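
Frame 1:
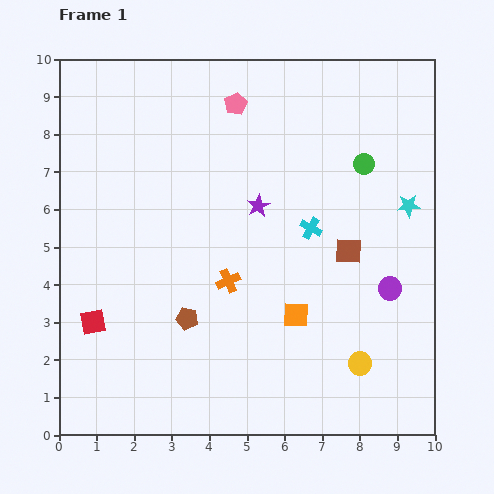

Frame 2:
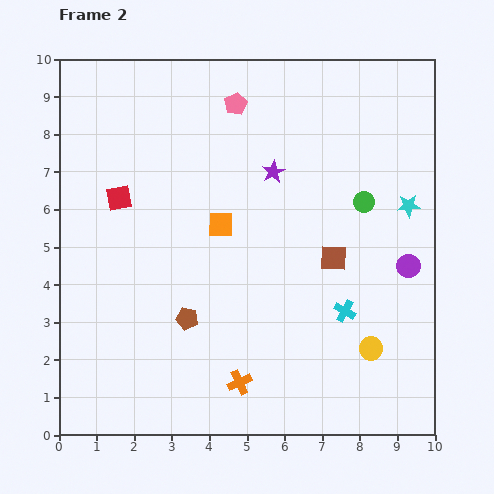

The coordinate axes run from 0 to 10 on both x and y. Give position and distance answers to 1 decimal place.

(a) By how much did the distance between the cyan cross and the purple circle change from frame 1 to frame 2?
-0.5

Distance in frame 1: 2.6. Distance in frame 2: 2.1.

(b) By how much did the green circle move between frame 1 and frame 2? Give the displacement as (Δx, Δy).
(0.0, -1.0)

The green circle was at (8.1, 7.2) in frame 1 and (8.1, 6.2) in frame 2.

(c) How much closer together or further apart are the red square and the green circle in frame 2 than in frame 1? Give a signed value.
-1.8

Distance in frame 1: 8.3. Distance in frame 2: 6.5.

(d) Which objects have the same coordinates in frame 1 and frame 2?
the brown pentagon, the cyan star, the pink pentagon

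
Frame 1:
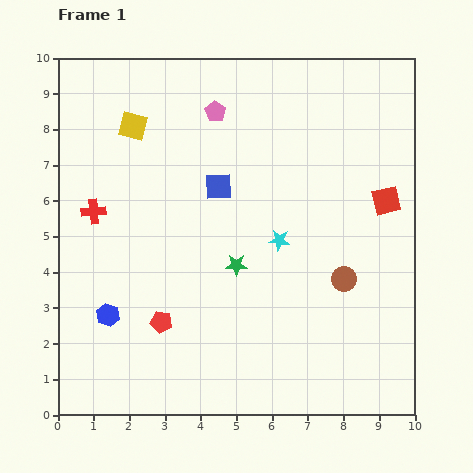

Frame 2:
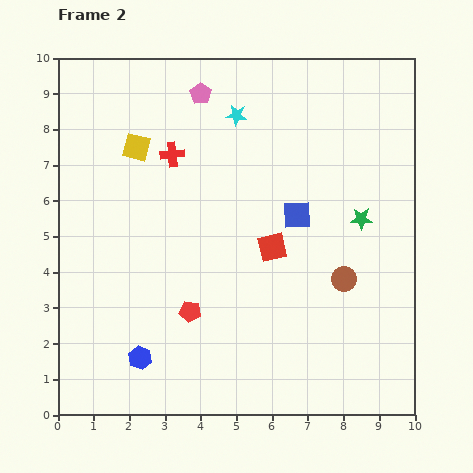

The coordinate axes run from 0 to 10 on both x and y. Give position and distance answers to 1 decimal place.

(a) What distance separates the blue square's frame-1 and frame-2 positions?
2.3

The blue square moved from (4.5, 6.4) to (6.7, 5.6), a distance of √(2.2² + 0.8²) ≈ 2.3.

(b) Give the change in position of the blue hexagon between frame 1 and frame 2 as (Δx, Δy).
(0.9, -1.2)

The blue hexagon was at (1.4, 2.8) in frame 1 and (2.3, 1.6) in frame 2.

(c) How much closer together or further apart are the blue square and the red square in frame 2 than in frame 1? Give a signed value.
-3.6

Distance in frame 1: 4.7. Distance in frame 2: 1.1.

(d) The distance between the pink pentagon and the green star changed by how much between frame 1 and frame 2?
+1.4

Distance in frame 1: 4.3. Distance in frame 2: 5.7.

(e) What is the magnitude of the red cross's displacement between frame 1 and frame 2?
2.7

The red cross moved from (1.0, 5.7) to (3.2, 7.3), a distance of √(2.2² + 1.6²) ≈ 2.7.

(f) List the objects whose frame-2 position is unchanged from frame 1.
the brown circle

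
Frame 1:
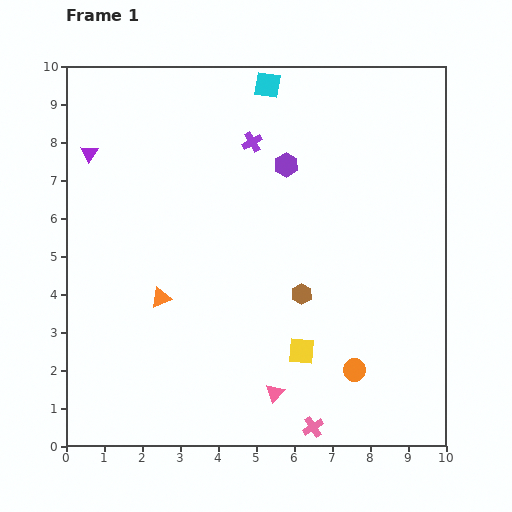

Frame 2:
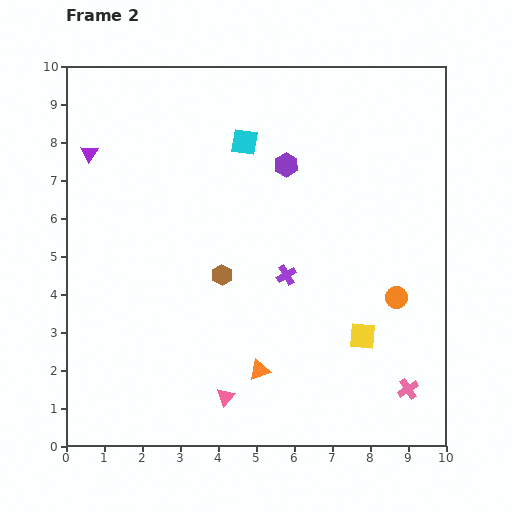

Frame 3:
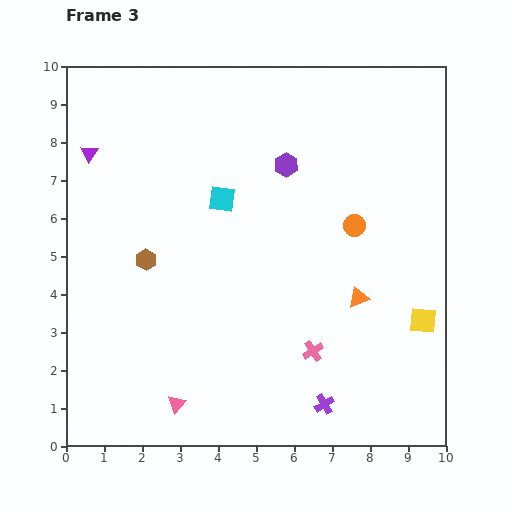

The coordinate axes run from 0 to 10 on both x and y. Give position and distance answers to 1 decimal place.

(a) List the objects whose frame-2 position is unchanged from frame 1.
the purple triangle, the purple hexagon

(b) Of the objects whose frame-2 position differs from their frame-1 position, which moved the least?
the pink triangle

(moved 1.3)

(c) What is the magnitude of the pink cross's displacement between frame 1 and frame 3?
2.0

The pink cross moved from (6.5, 0.5) to (6.5, 2.5), a distance of √(0.0² + 2.0²) ≈ 2.0.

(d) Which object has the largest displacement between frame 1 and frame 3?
the purple cross

(moved 7.2; next 5.2)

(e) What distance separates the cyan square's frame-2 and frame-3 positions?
1.6

The cyan square moved from (4.7, 8.0) to (4.1, 6.5), a distance of √(0.6² + 1.5²) ≈ 1.6.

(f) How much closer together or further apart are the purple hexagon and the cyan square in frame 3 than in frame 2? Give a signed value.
+0.6

Distance in frame 2: 1.3. Distance in frame 3: 1.9.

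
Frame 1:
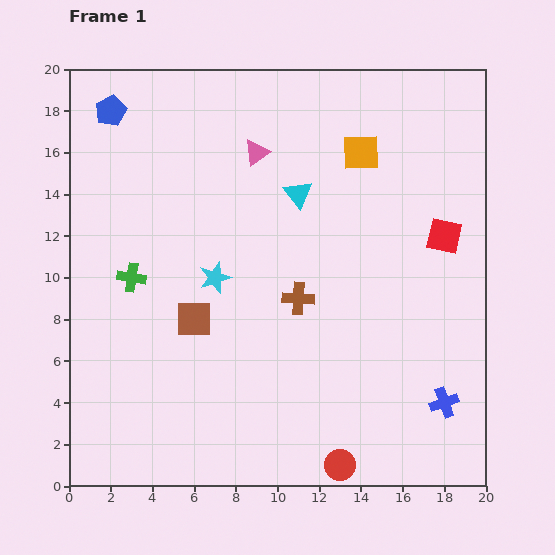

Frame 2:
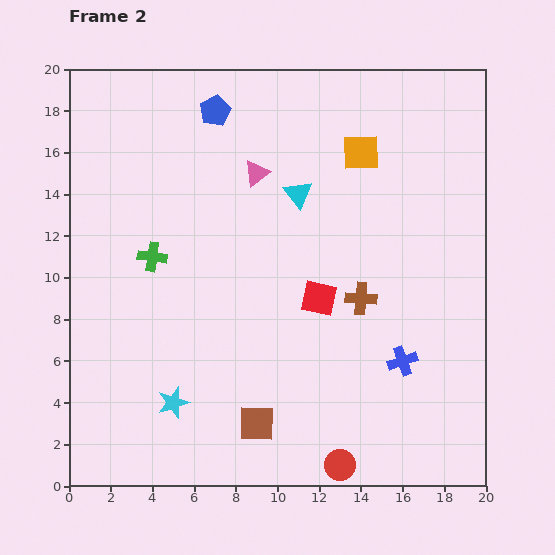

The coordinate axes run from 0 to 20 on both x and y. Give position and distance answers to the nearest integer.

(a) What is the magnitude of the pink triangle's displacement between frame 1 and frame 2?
1

The pink triangle moved from (9, 16) to (9, 15), a distance of √(0² + 1²) ≈ 1.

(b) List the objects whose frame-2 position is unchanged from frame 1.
the orange square, the red circle, the cyan triangle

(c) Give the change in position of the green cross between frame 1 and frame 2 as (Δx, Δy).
(1, 1)

The green cross was at (3, 10) in frame 1 and (4, 11) in frame 2.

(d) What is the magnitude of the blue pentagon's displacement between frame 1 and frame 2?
5

The blue pentagon moved from (2, 18) to (7, 18), a distance of √(5² + 0²) ≈ 5.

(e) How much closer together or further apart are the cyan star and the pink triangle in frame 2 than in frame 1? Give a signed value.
+6

Distance in frame 1: 6. Distance in frame 2: 12.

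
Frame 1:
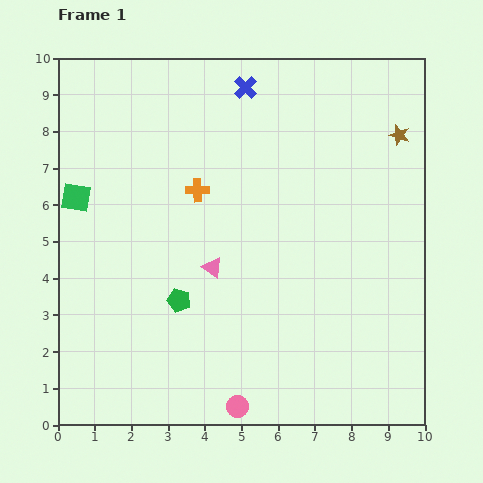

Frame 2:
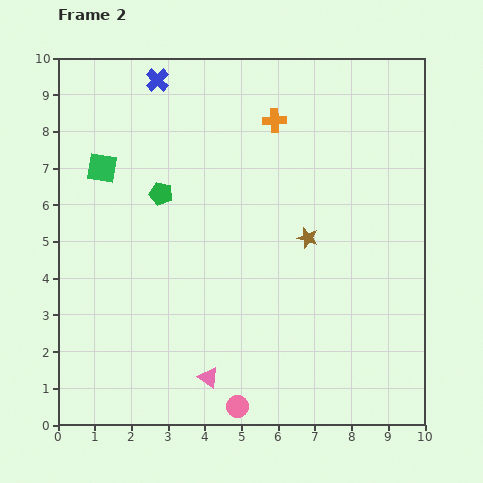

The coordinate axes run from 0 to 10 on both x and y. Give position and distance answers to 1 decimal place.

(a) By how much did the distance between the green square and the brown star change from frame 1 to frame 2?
-3.1

Distance in frame 1: 9.0. Distance in frame 2: 5.9.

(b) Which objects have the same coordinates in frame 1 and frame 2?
the pink circle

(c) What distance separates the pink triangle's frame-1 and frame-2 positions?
3.0

The pink triangle moved from (4.2, 4.3) to (4.1, 1.3), a distance of √(0.1² + 3.0²) ≈ 3.0.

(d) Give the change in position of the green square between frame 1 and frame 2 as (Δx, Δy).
(0.7, 0.8)

The green square was at (0.5, 6.2) in frame 1 and (1.2, 7.0) in frame 2.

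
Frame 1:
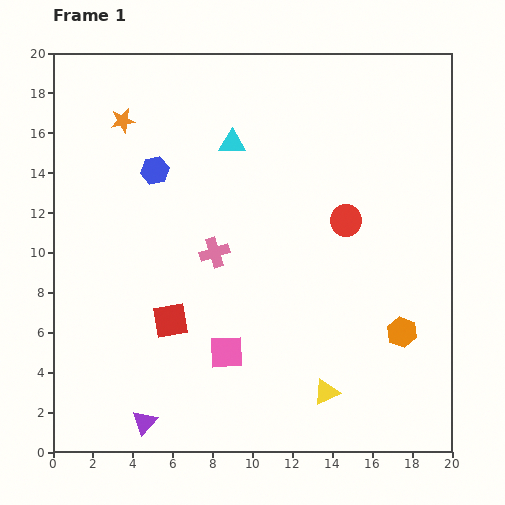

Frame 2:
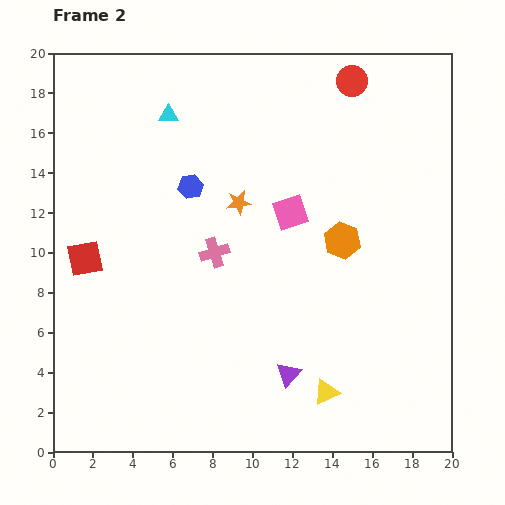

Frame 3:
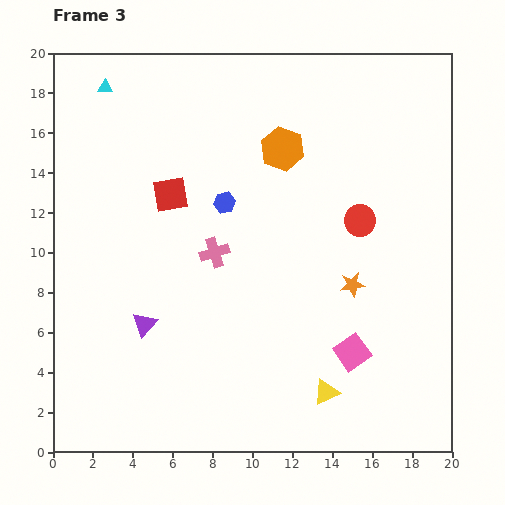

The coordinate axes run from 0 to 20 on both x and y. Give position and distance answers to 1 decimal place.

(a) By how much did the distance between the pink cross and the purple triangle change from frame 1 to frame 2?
-2.1

Distance in frame 1: 9.2. Distance in frame 2: 7.1.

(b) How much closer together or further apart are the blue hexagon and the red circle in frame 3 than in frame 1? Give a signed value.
-3.0

Distance in frame 1: 9.9. Distance in frame 3: 6.9.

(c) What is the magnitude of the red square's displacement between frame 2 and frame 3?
5.4

The red square moved from (1.6, 9.7) to (5.9, 12.9), a distance of √(4.3² + 3.2²) ≈ 5.4.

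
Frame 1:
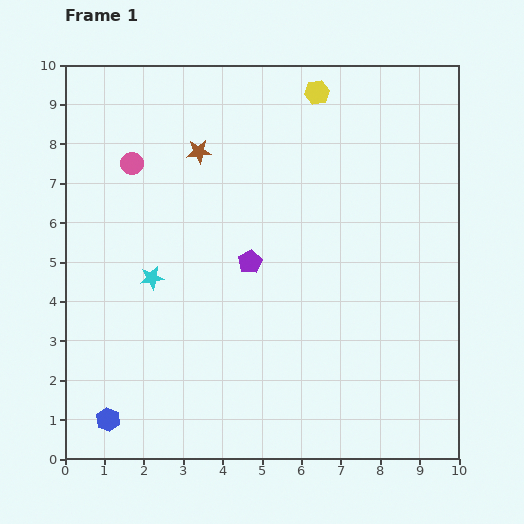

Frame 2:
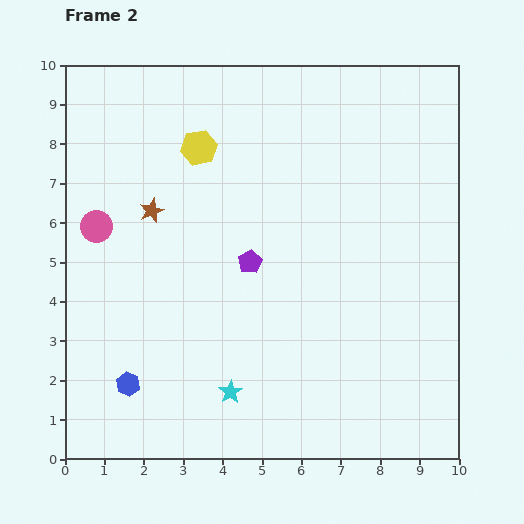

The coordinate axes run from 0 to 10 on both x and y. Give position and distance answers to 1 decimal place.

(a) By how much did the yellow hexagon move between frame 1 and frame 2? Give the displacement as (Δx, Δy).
(-3.0, -1.4)

The yellow hexagon was at (6.4, 9.3) in frame 1 and (3.4, 7.9) in frame 2.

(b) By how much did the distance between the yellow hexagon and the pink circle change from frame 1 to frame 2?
-1.7

Distance in frame 1: 5.0. Distance in frame 2: 3.3.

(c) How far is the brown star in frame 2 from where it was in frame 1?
1.9

The brown star moved from (3.4, 7.8) to (2.2, 6.3), a distance of √(1.2² + 1.5²) ≈ 1.9.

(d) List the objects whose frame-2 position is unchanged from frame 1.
the purple pentagon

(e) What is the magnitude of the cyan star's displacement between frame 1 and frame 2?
3.5

The cyan star moved from (2.2, 4.6) to (4.2, 1.7), a distance of √(2.0² + 2.9²) ≈ 3.5.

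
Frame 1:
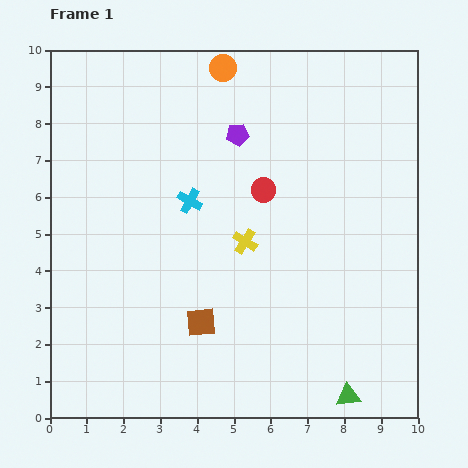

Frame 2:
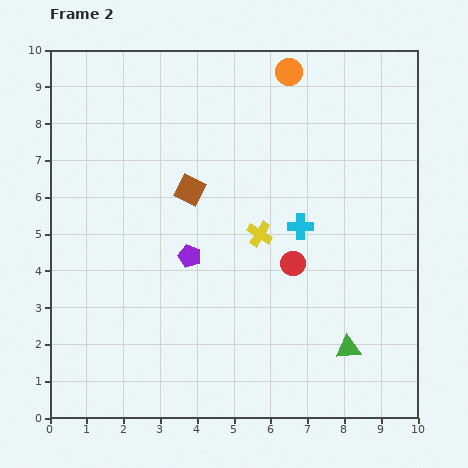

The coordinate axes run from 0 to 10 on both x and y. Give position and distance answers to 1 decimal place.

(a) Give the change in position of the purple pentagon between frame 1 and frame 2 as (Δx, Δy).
(-1.3, -3.3)

The purple pentagon was at (5.1, 7.7) in frame 1 and (3.8, 4.4) in frame 2.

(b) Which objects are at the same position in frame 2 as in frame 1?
none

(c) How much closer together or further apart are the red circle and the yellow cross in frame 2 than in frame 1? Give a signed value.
-0.3

Distance in frame 1: 1.5. Distance in frame 2: 1.2.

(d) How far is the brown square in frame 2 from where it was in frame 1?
3.6

The brown square moved from (4.1, 2.6) to (3.8, 6.2), a distance of √(0.3² + 3.6²) ≈ 3.6.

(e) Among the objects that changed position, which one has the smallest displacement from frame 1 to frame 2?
the yellow cross

(moved 0.4)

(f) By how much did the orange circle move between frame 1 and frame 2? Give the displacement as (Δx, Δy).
(1.8, -0.1)

The orange circle was at (4.7, 9.5) in frame 1 and (6.5, 9.4) in frame 2.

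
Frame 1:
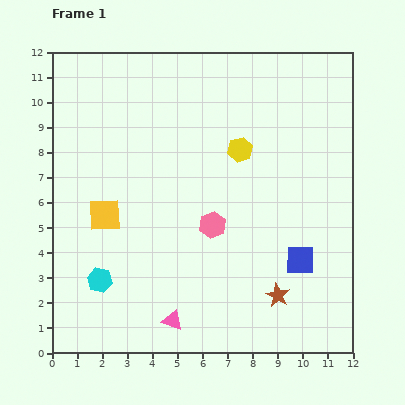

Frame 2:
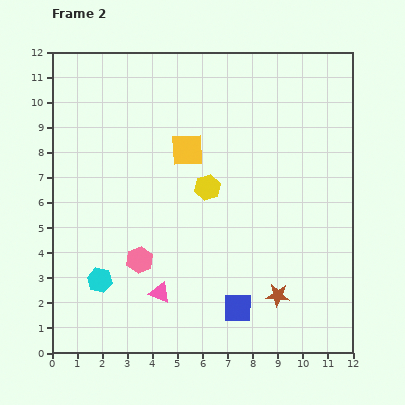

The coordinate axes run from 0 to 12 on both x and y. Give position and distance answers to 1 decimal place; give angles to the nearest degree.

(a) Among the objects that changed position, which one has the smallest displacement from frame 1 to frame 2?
the pink triangle

(moved 1.2)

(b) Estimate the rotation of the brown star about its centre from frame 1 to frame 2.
24° counter-clockwise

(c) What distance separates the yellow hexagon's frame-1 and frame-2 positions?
2.0

The yellow hexagon moved from (7.5, 8.1) to (6.2, 6.6), a distance of √(1.3² + 1.5²) ≈ 2.0.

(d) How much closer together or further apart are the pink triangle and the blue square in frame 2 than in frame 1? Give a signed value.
-2.4

Distance in frame 1: 5.6. Distance in frame 2: 3.2.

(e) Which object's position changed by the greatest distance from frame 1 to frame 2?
the yellow square

(moved 4.2; next 3.2)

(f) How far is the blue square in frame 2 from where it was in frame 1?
3.1

The blue square moved from (9.9, 3.7) to (7.4, 1.8), a distance of √(2.5² + 1.9²) ≈ 3.1.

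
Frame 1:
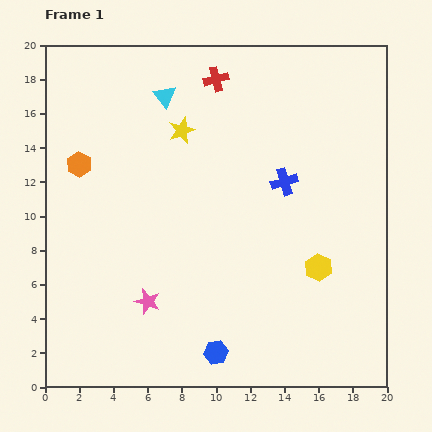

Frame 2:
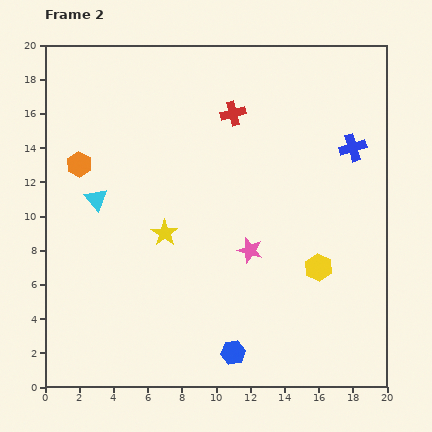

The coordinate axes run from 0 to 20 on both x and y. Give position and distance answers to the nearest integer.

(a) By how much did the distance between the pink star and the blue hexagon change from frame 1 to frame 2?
+1

Distance in frame 1: 5. Distance in frame 2: 6.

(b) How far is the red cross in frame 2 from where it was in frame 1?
2

The red cross moved from (10, 18) to (11, 16), a distance of √(1² + 2²) ≈ 2.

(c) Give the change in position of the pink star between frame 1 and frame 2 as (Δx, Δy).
(6, 3)

The pink star was at (6, 5) in frame 1 and (12, 8) in frame 2.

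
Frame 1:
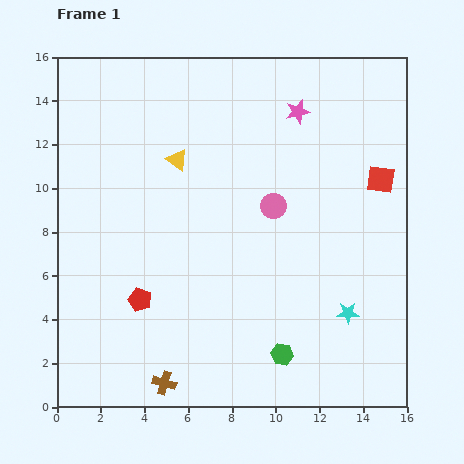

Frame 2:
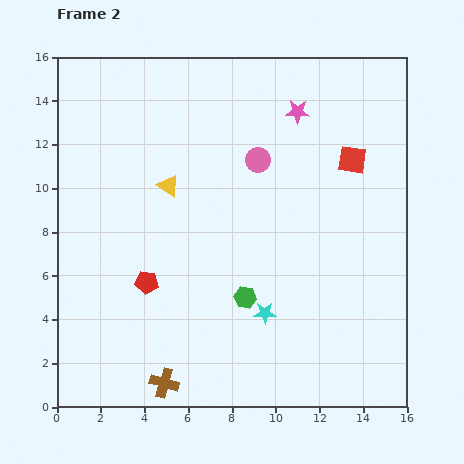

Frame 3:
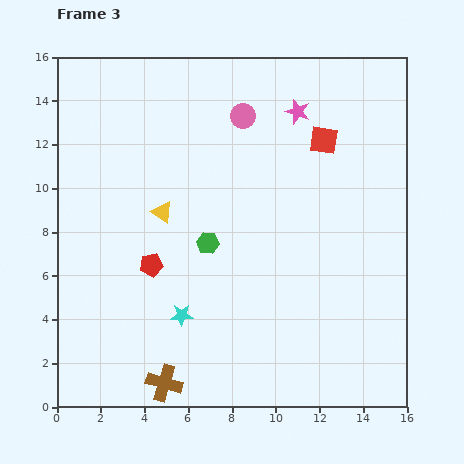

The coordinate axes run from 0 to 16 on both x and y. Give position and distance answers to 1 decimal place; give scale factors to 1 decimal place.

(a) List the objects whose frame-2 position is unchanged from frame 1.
the brown cross, the pink star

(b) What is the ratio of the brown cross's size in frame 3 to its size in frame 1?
1.5×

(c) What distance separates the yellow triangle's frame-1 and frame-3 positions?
2.5

The yellow triangle moved from (5.5, 11.3) to (4.8, 8.9), a distance of √(0.7² + 2.4²) ≈ 2.5.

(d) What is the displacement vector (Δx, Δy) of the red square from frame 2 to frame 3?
(-1.3, 0.9)

The red square was at (13.5, 11.3) in frame 2 and (12.2, 12.2) in frame 3.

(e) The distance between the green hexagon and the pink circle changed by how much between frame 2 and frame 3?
-0.3

Distance in frame 2: 6.3. Distance in frame 3: 6.0.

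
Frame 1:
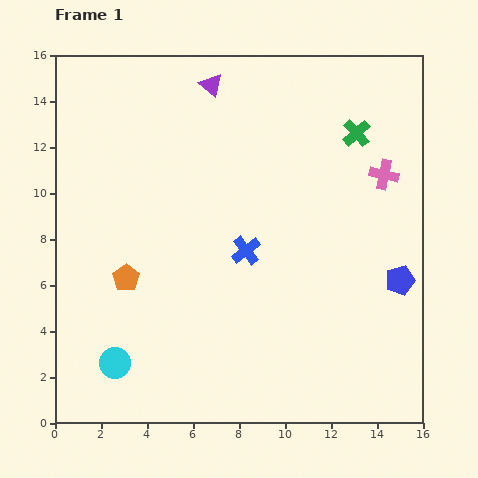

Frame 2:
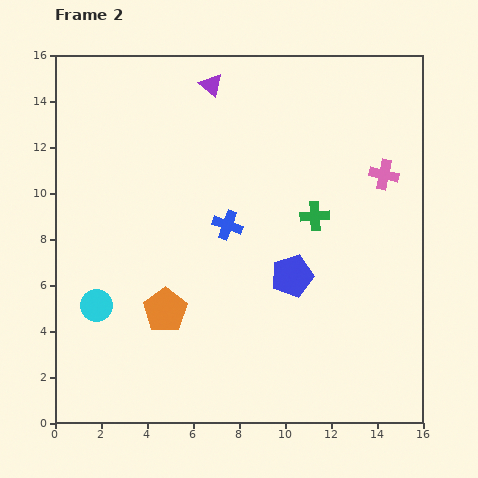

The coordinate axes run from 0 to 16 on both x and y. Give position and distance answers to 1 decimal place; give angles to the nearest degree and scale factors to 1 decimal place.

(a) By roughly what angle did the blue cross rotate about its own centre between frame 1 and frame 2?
33° counter-clockwise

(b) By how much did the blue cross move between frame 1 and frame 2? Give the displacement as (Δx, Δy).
(-0.8, 1.1)

The blue cross was at (8.3, 7.5) in frame 1 and (7.5, 8.6) in frame 2.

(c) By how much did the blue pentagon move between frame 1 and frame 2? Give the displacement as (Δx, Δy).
(-4.7, 0.2)

The blue pentagon was at (15.0, 6.2) in frame 1 and (10.3, 6.4) in frame 2.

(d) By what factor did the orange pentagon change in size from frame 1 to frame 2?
1.6×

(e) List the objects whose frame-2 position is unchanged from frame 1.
the purple triangle, the pink cross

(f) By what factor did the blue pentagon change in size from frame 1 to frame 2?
1.4×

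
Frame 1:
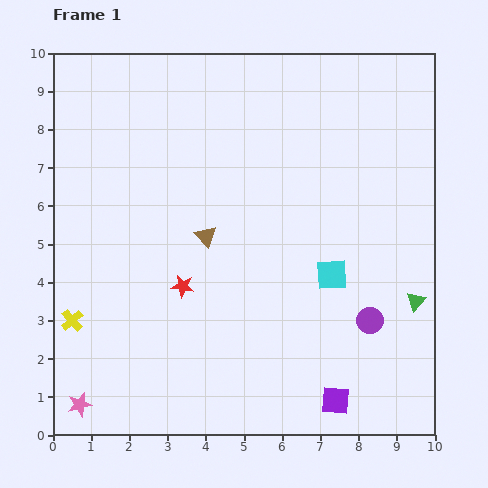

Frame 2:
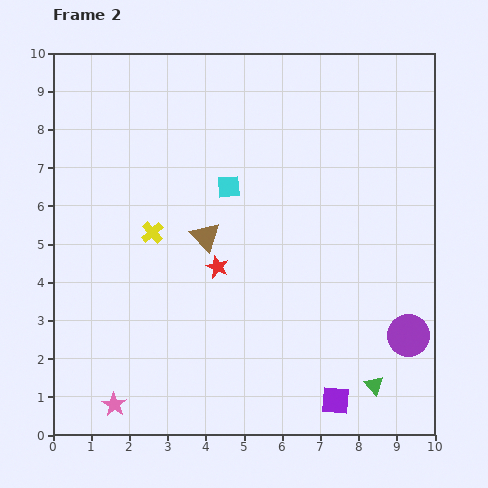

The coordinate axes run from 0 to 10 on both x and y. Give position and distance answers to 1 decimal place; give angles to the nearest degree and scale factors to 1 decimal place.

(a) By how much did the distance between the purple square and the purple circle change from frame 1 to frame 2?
+0.2

Distance in frame 1: 2.3. Distance in frame 2: 2.5.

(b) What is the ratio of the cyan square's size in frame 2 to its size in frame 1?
0.7×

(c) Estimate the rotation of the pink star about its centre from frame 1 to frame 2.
25° counter-clockwise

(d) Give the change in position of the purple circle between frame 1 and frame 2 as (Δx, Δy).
(1.0, -0.4)

The purple circle was at (8.3, 3.0) in frame 1 and (9.3, 2.6) in frame 2.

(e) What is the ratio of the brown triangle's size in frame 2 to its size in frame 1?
1.4×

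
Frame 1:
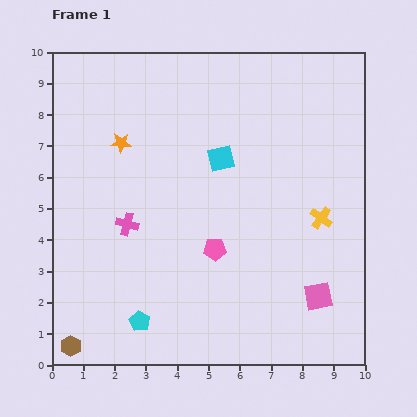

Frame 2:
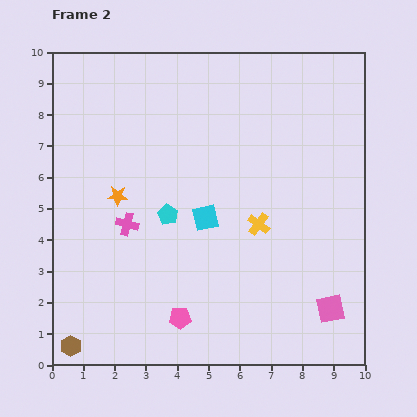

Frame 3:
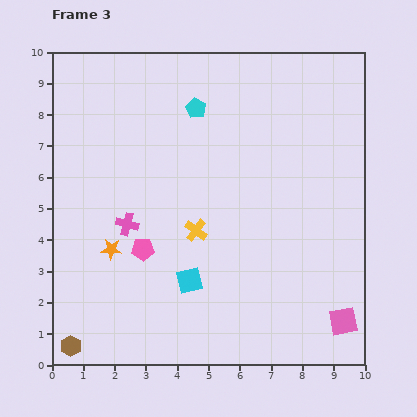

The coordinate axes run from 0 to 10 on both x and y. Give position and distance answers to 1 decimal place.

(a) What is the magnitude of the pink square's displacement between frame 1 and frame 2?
0.6

The pink square moved from (8.5, 2.2) to (8.9, 1.8), a distance of √(0.4² + 0.4²) ≈ 0.6.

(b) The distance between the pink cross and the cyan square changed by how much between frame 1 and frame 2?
-1.2

Distance in frame 1: 3.7. Distance in frame 2: 2.5.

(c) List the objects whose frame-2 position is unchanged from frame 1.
the pink cross, the brown hexagon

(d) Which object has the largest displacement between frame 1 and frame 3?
the cyan pentagon

(moved 7.0; next 4.0)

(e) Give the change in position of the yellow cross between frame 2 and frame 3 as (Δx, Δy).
(-2.0, -0.2)

The yellow cross was at (6.6, 4.5) in frame 2 and (4.6, 4.3) in frame 3.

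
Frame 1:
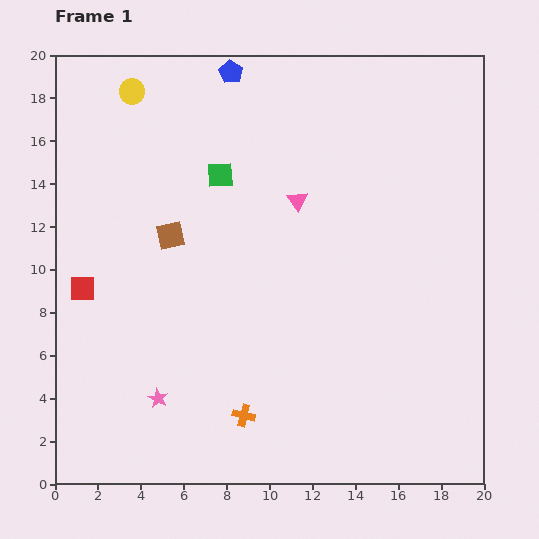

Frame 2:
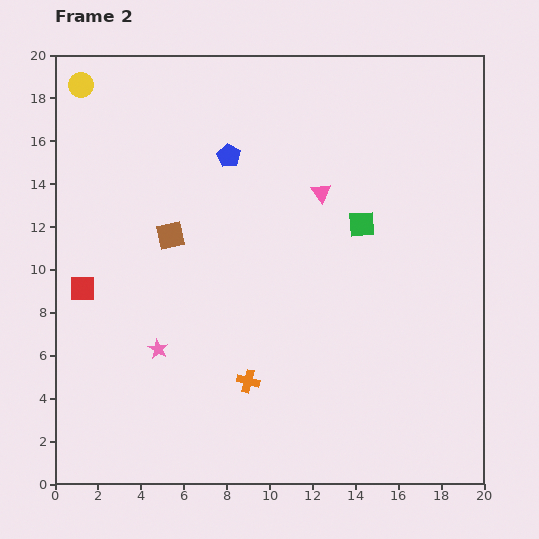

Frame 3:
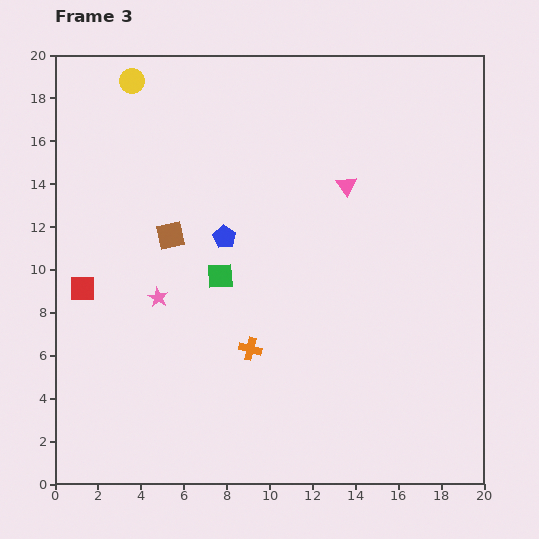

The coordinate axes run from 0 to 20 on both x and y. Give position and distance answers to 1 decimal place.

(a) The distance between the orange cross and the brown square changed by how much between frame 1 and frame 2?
-1.4

Distance in frame 1: 9.1. Distance in frame 2: 7.7.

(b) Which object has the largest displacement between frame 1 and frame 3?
the blue pentagon

(moved 7.7; next 4.7)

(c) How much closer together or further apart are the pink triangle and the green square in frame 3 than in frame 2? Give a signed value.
+4.8

Distance in frame 2: 2.4. Distance in frame 3: 7.2.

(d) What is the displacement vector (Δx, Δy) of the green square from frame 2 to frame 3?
(-6.6, -2.4)

The green square was at (14.3, 12.1) in frame 2 and (7.7, 9.7) in frame 3.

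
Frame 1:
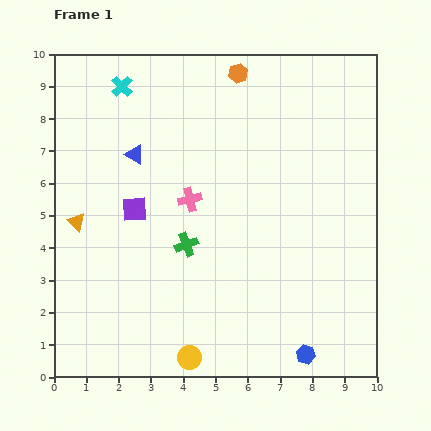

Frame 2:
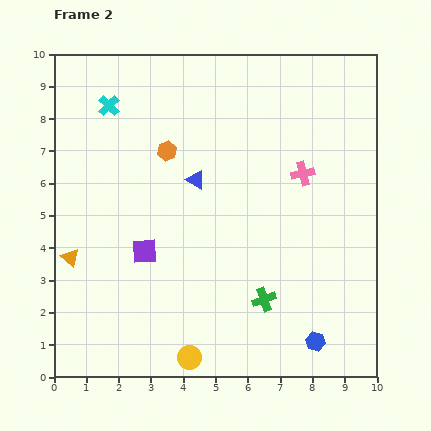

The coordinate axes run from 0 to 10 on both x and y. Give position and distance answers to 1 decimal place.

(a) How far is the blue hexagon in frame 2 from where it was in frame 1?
0.5

The blue hexagon moved from (7.8, 0.7) to (8.1, 1.1), a distance of √(0.3² + 0.4²) ≈ 0.5.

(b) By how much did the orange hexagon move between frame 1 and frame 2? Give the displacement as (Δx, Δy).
(-2.2, -2.4)

The orange hexagon was at (5.7, 9.4) in frame 1 and (3.5, 7.0) in frame 2.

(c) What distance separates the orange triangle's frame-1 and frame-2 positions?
1.1

The orange triangle moved from (0.7, 4.8) to (0.5, 3.7), a distance of √(0.2² + 1.1²) ≈ 1.1.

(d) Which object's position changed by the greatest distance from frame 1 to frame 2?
the pink cross

(moved 3.6; next 3.3)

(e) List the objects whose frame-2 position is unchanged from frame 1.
the yellow circle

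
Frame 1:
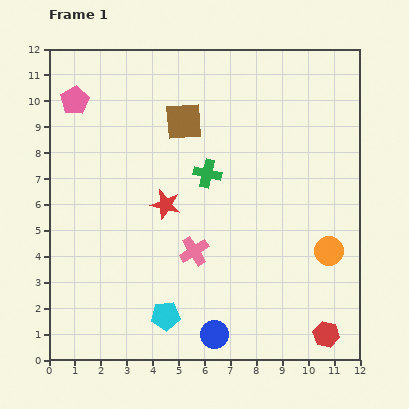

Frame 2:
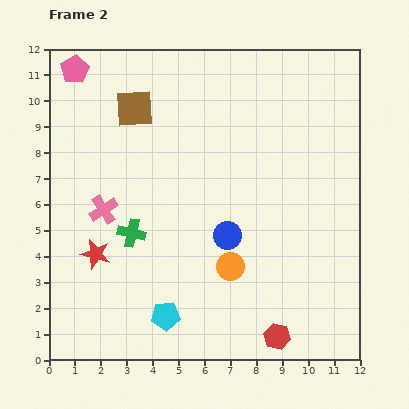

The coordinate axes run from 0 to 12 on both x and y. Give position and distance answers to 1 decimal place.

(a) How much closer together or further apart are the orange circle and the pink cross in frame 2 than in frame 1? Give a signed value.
+0.2

Distance in frame 1: 5.2. Distance in frame 2: 5.4.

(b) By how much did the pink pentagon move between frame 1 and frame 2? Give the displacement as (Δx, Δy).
(0.0, 1.2)

The pink pentagon was at (1.0, 10.0) in frame 1 and (1.0, 11.2) in frame 2.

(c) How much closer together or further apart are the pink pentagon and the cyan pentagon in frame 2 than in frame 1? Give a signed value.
+1.1

Distance in frame 1: 9.0. Distance in frame 2: 10.1.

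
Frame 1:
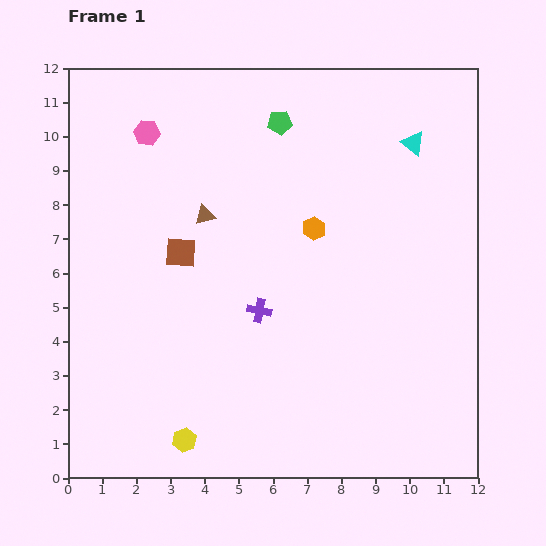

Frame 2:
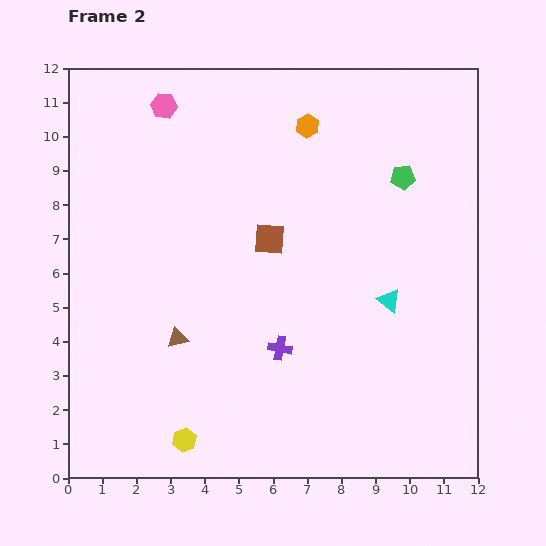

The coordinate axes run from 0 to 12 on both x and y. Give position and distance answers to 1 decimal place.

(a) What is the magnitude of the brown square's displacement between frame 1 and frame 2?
2.6

The brown square moved from (3.3, 6.6) to (5.9, 7.0), a distance of √(2.6² + 0.4²) ≈ 2.6.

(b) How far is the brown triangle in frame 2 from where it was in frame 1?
3.7

The brown triangle moved from (4.0, 7.7) to (3.2, 4.1), a distance of √(0.8² + 3.6²) ≈ 3.7.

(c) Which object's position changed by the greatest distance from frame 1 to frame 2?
the cyan triangle

(moved 4.7; next 3.9)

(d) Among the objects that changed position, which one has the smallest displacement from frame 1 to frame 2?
the pink hexagon

(moved 0.9)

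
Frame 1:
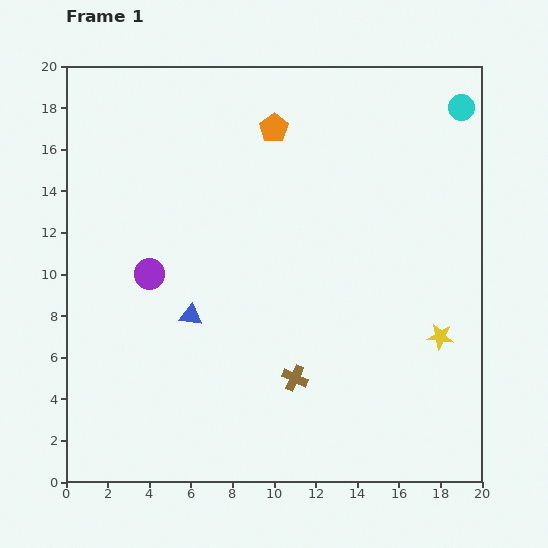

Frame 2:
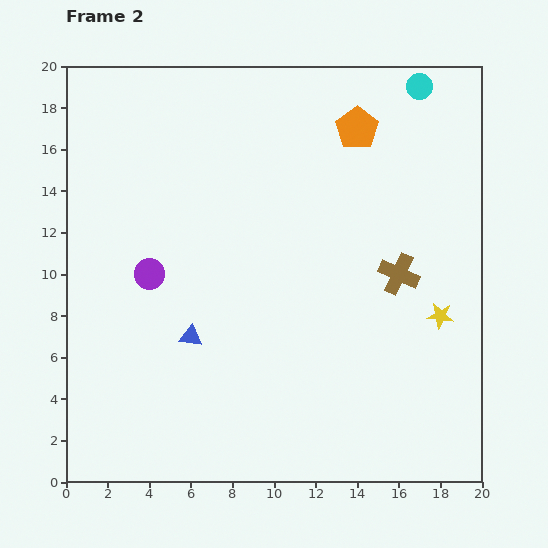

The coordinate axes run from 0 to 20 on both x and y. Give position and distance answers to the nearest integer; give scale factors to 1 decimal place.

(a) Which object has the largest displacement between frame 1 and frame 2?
the brown cross

(moved 7; next 4)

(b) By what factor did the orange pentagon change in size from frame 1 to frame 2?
1.5×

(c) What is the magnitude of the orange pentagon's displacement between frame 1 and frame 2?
4

The orange pentagon moved from (10, 17) to (14, 17), a distance of √(4² + 0²) ≈ 4.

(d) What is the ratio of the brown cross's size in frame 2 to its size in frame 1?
1.6×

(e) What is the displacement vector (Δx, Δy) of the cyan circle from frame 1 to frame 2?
(-2, 1)

The cyan circle was at (19, 18) in frame 1 and (17, 19) in frame 2.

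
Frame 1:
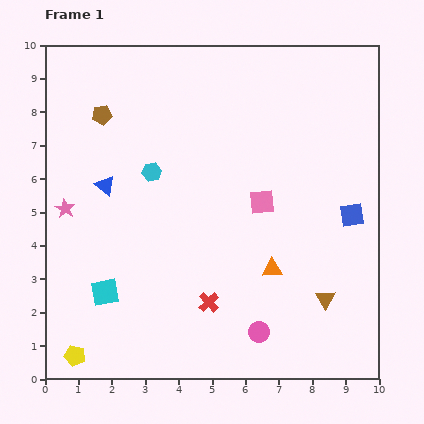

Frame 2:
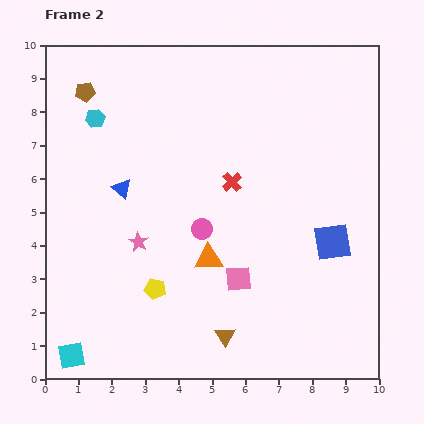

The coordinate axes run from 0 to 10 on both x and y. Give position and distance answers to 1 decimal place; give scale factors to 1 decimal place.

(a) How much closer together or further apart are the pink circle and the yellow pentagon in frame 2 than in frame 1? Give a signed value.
-3.2

Distance in frame 1: 5.5. Distance in frame 2: 2.3.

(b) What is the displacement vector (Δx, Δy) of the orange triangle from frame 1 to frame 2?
(-1.9, 0.3)

The orange triangle was at (6.8, 3.3) in frame 1 and (4.9, 3.6) in frame 2.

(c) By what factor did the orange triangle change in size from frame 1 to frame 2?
1.4×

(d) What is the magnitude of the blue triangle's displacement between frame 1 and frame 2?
0.5

The blue triangle moved from (1.8, 5.8) to (2.3, 5.7), a distance of √(0.5² + 0.1²) ≈ 0.5.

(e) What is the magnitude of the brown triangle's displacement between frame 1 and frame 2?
3.2

The brown triangle moved from (8.4, 2.4) to (5.4, 1.3), a distance of √(3.0² + 1.1²) ≈ 3.2.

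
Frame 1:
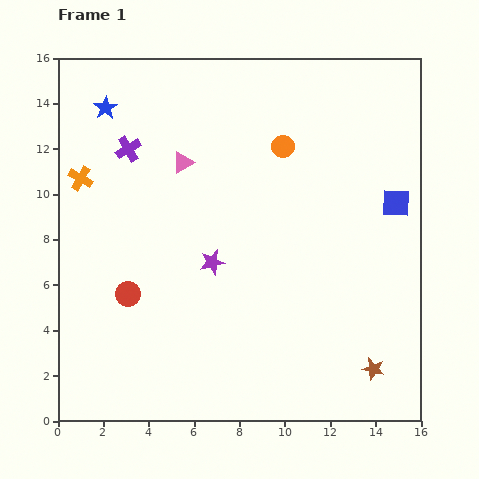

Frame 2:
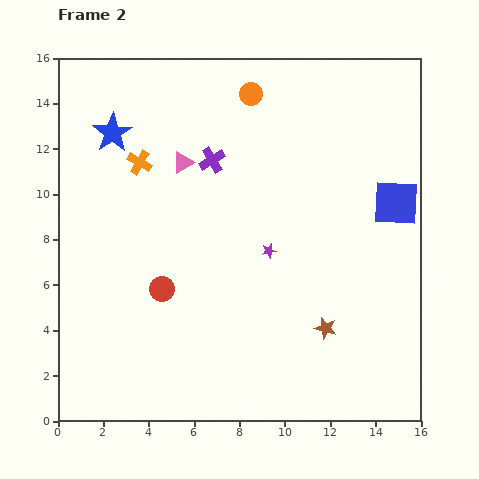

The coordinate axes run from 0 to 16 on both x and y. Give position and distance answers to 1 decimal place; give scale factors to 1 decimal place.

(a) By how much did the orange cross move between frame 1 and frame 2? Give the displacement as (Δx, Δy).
(2.6, 0.7)

The orange cross was at (1.0, 10.7) in frame 1 and (3.6, 11.4) in frame 2.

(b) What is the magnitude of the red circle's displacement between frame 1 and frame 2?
1.5

The red circle moved from (3.1, 5.6) to (4.6, 5.8), a distance of √(1.5² + 0.2²) ≈ 1.5.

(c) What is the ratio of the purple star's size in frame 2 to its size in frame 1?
0.6×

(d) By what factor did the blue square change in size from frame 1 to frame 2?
1.6×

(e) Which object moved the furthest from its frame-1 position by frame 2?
the purple cross

(moved 3.7; next 2.8)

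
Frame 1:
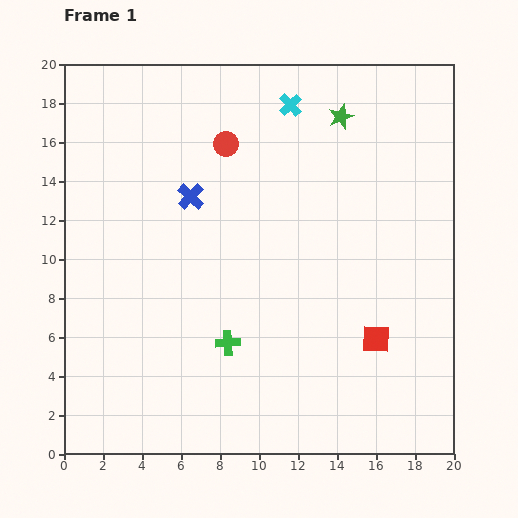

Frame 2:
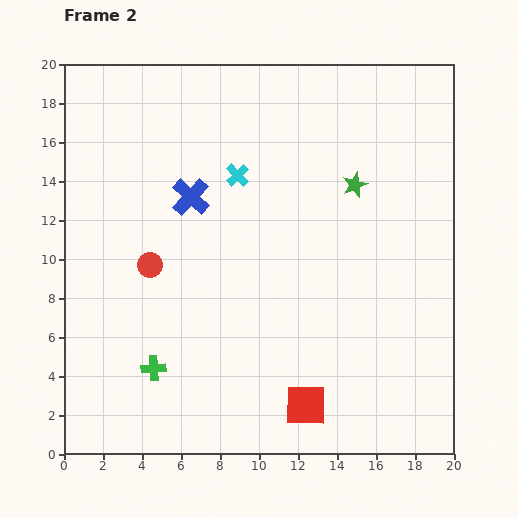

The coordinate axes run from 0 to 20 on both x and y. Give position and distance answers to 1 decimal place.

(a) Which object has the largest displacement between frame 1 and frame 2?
the red circle

(moved 7.3; next 5.0)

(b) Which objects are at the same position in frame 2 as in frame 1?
the blue cross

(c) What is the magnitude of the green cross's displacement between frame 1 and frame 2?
4.0

The green cross moved from (8.4, 5.7) to (4.6, 4.4), a distance of √(3.8² + 1.3²) ≈ 4.0.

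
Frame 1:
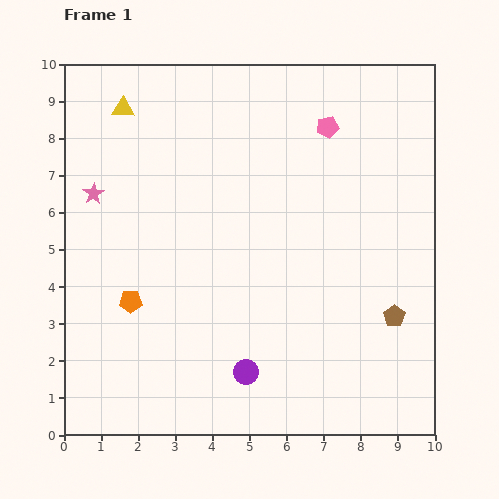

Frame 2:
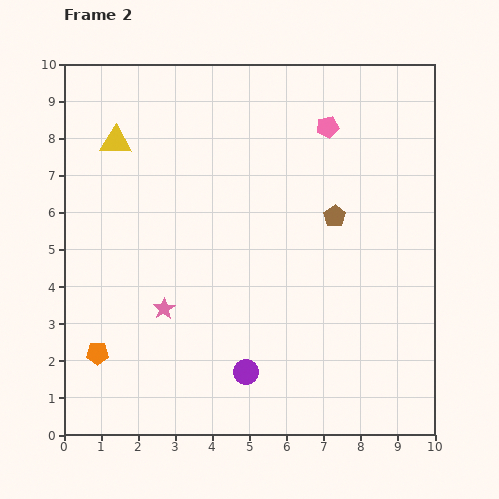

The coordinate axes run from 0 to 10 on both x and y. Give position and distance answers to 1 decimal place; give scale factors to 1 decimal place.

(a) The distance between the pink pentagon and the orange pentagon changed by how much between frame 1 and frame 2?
+1.6

Distance in frame 1: 7.1. Distance in frame 2: 8.7.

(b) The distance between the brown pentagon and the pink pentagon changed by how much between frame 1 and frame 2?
-3.0

Distance in frame 1: 5.4. Distance in frame 2: 2.4.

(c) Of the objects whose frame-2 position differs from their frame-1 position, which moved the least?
the yellow triangle

(moved 0.9)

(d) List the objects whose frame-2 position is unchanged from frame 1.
the purple circle, the pink pentagon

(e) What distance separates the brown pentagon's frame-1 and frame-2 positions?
3.1

The brown pentagon moved from (8.9, 3.2) to (7.3, 5.9), a distance of √(1.6² + 2.7²) ≈ 3.1.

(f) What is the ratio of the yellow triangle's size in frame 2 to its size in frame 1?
1.4×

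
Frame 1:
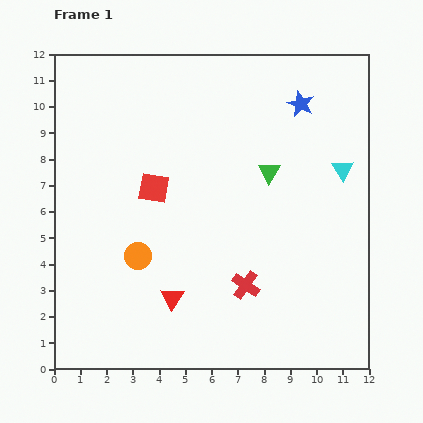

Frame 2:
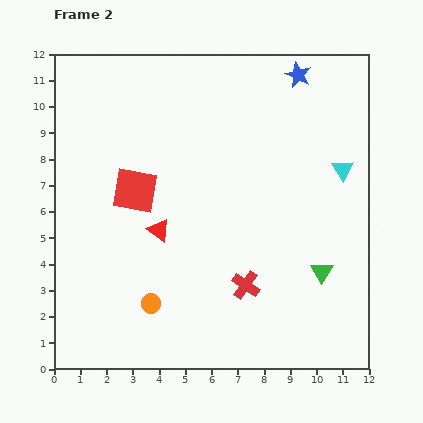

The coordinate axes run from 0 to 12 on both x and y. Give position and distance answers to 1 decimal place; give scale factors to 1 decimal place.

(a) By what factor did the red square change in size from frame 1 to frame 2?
1.4×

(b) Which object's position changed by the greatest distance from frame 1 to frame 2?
the green triangle

(moved 4.3; next 2.6)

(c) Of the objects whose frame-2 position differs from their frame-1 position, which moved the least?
the red square

(moved 0.7)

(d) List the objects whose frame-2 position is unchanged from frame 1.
the red cross, the cyan triangle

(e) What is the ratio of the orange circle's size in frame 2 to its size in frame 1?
0.7×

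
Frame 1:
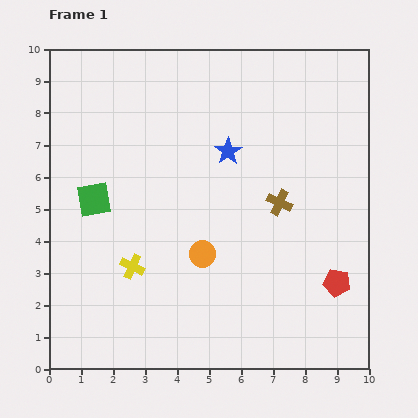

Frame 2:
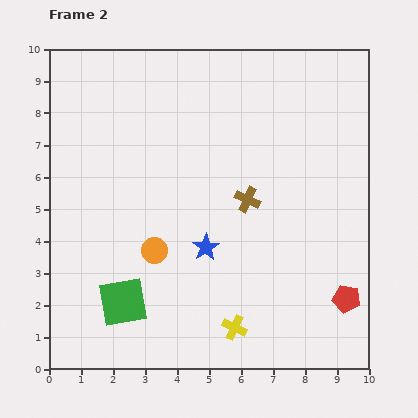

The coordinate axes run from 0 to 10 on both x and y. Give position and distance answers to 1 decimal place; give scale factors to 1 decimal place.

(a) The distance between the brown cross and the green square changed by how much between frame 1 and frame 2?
-0.8

Distance in frame 1: 5.8. Distance in frame 2: 5.0.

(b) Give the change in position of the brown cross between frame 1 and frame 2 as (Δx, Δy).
(-1.0, 0.1)

The brown cross was at (7.2, 5.2) in frame 1 and (6.2, 5.3) in frame 2.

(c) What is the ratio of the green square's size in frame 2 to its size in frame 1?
1.4×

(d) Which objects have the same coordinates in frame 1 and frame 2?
none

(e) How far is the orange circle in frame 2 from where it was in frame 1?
1.5

The orange circle moved from (4.8, 3.6) to (3.3, 3.7), a distance of √(1.5² + 0.1²) ≈ 1.5.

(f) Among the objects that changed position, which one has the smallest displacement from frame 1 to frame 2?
the red pentagon

(moved 0.6)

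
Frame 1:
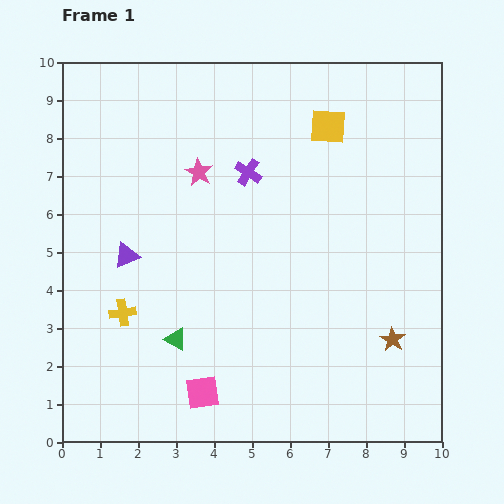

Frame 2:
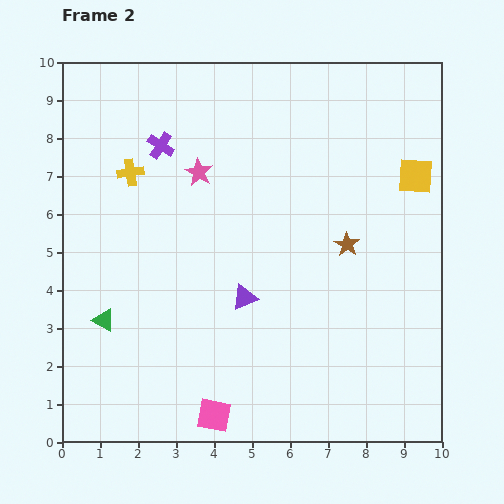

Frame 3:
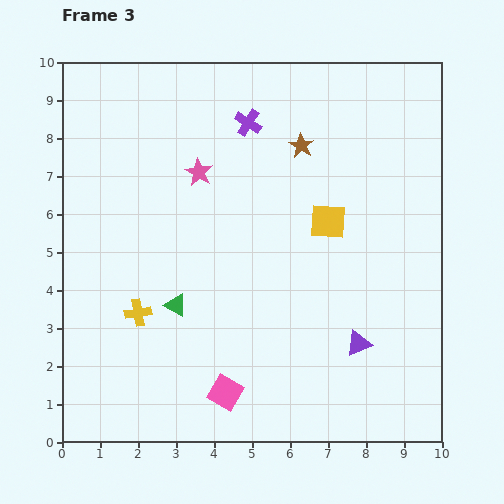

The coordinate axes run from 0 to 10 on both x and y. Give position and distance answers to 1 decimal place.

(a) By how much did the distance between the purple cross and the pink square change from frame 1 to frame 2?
+1.3

Distance in frame 1: 5.9. Distance in frame 2: 7.2.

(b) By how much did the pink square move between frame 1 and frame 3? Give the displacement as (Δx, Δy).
(0.6, 0.0)

The pink square was at (3.7, 1.3) in frame 1 and (4.3, 1.3) in frame 3.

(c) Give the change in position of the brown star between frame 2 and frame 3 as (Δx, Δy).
(-1.2, 2.6)

The brown star was at (7.5, 5.2) in frame 2 and (6.3, 7.8) in frame 3.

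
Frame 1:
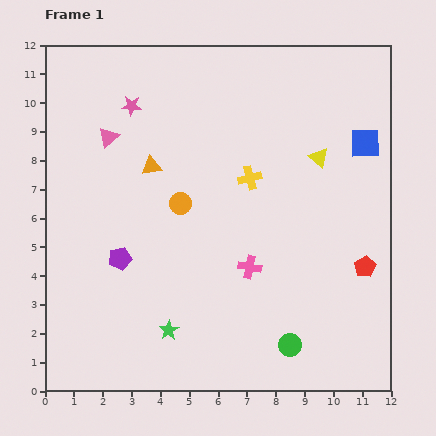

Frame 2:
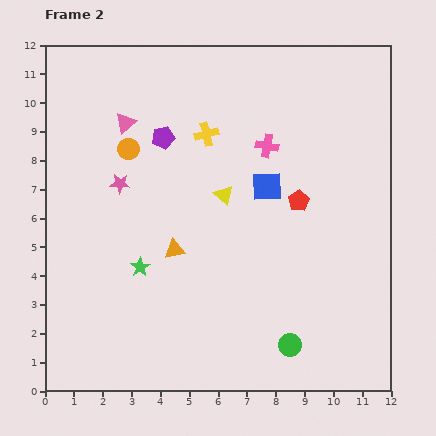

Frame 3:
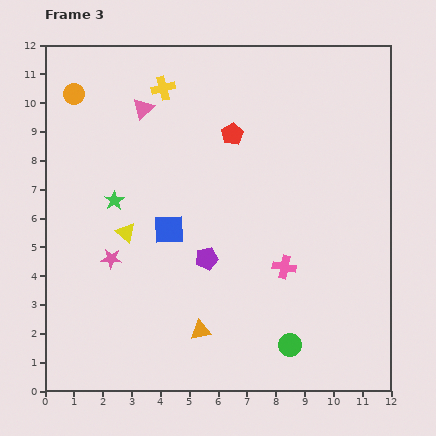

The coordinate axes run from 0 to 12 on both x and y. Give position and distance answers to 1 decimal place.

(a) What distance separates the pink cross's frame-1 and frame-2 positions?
4.2

The pink cross moved from (7.1, 4.3) to (7.7, 8.5), a distance of √(0.6² + 4.2²) ≈ 4.2.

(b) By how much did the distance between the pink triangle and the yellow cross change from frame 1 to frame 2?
-2.3

Distance in frame 1: 5.1. Distance in frame 2: 2.8.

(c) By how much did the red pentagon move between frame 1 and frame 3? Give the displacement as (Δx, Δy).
(-4.6, 4.6)

The red pentagon was at (11.1, 4.3) in frame 1 and (6.5, 8.9) in frame 3.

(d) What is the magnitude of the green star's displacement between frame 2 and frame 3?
2.5

The green star moved from (3.3, 4.3) to (2.4, 6.6), a distance of √(0.9² + 2.3²) ≈ 2.5.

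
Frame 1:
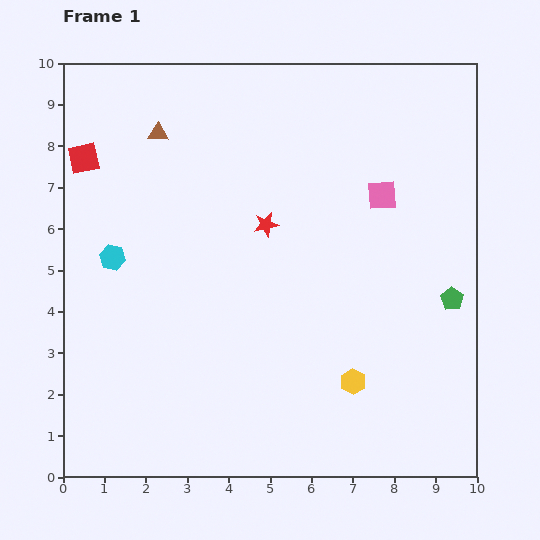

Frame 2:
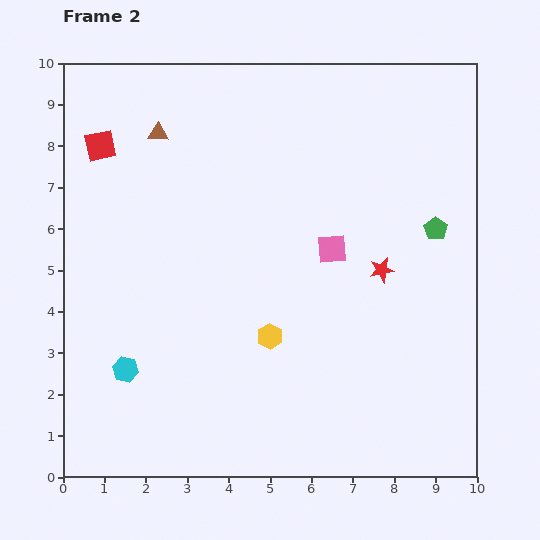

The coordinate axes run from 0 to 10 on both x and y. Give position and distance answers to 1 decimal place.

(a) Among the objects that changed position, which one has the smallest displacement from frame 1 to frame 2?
the red square

(moved 0.5)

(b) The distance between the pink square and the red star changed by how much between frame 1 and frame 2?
-1.6

Distance in frame 1: 2.9. Distance in frame 2: 1.3.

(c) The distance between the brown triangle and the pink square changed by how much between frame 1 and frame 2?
-0.6

Distance in frame 1: 5.6. Distance in frame 2: 5.0.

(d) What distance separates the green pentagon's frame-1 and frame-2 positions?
1.7

The green pentagon moved from (9.4, 4.3) to (9.0, 6.0), a distance of √(0.4² + 1.7²) ≈ 1.7.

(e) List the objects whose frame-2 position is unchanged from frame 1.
the brown triangle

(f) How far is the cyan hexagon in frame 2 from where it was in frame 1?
2.7

The cyan hexagon moved from (1.2, 5.3) to (1.5, 2.6), a distance of √(0.3² + 2.7²) ≈ 2.7.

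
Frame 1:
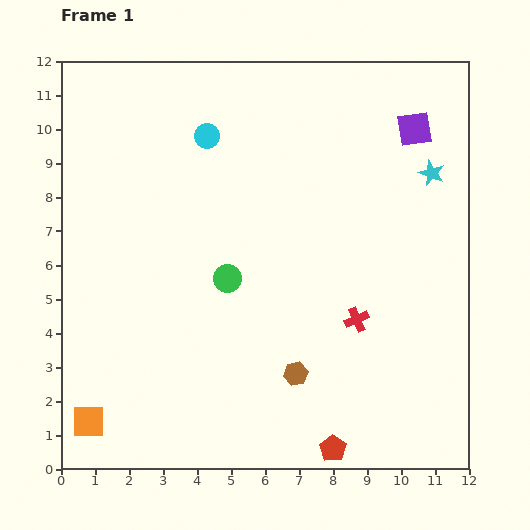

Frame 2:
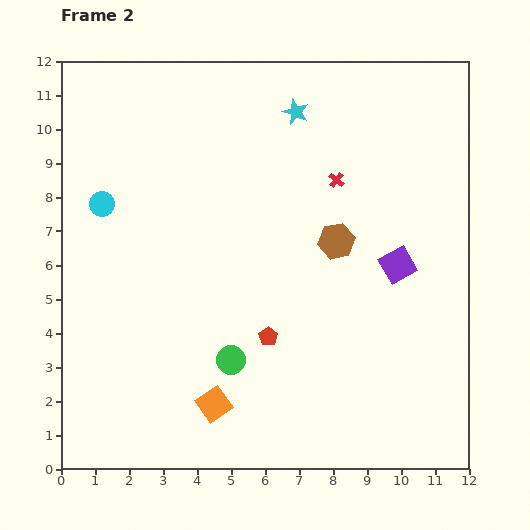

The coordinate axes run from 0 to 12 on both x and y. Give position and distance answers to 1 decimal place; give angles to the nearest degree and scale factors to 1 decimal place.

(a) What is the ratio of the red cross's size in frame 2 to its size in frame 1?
0.6×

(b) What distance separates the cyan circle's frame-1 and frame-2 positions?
3.7

The cyan circle moved from (4.3, 9.8) to (1.2, 7.8), a distance of √(3.1² + 2.0²) ≈ 3.7.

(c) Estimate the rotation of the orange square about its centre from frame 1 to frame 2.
34° counter-clockwise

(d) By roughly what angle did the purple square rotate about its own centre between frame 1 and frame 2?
20° counter-clockwise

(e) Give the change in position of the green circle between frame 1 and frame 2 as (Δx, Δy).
(0.1, -2.4)

The green circle was at (4.9, 5.6) in frame 1 and (5.0, 3.2) in frame 2.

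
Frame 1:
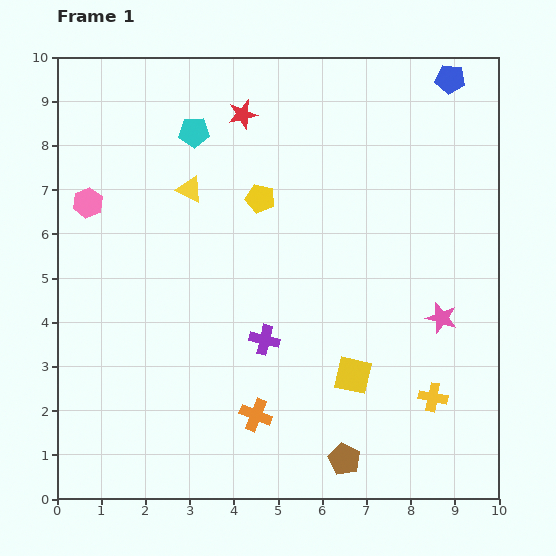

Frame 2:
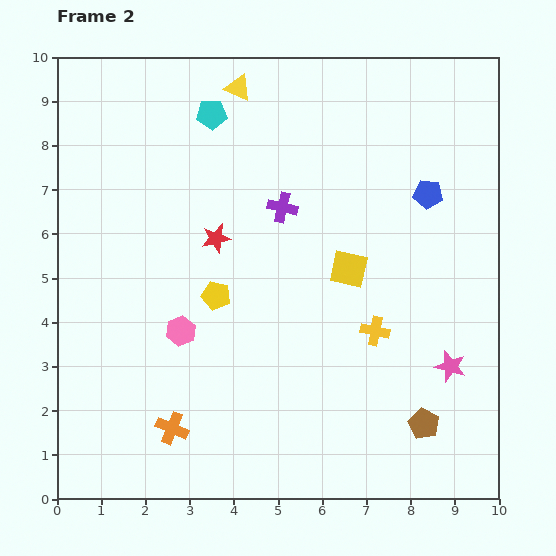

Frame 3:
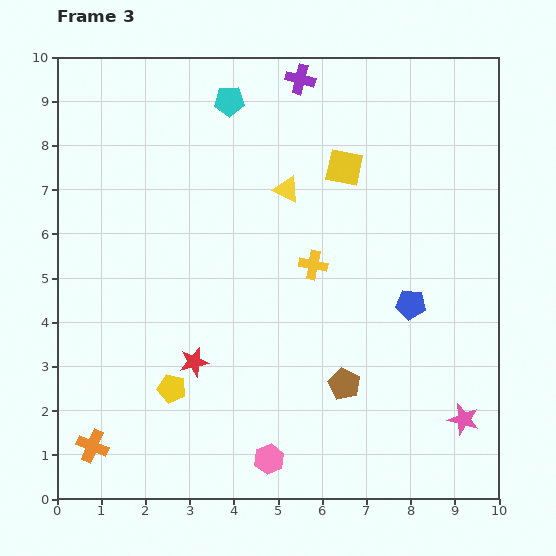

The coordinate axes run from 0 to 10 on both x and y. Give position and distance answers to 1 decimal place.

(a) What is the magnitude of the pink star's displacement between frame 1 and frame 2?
1.1

The pink star moved from (8.7, 4.1) to (8.9, 3.0), a distance of √(0.2² + 1.1²) ≈ 1.1.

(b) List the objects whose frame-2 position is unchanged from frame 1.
none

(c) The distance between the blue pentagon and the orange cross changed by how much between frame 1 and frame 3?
-0.9

Distance in frame 1: 8.8. Distance in frame 3: 7.9.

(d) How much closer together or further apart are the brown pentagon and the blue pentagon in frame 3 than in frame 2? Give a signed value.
-2.9

Distance in frame 2: 5.2. Distance in frame 3: 2.3.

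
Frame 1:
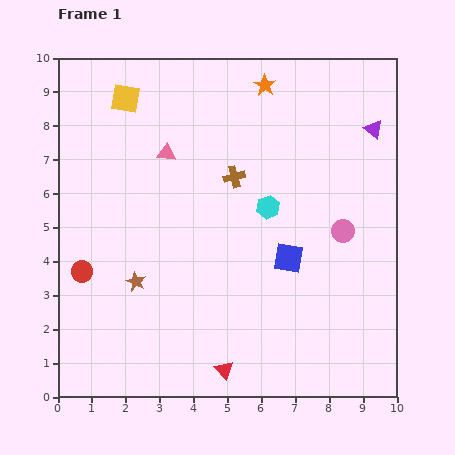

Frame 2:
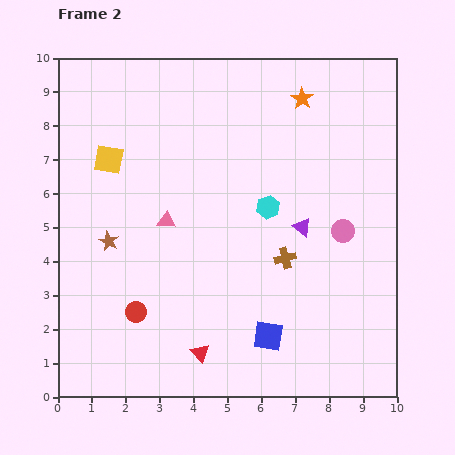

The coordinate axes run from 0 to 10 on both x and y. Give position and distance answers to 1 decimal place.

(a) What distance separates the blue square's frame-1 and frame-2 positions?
2.4

The blue square moved from (6.8, 4.1) to (6.2, 1.8), a distance of √(0.6² + 2.3²) ≈ 2.4.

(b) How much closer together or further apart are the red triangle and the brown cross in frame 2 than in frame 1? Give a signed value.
-1.9

Distance in frame 1: 5.7. Distance in frame 2: 3.8.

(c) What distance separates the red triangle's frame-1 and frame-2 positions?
0.9

The red triangle moved from (4.9, 0.8) to (4.2, 1.3), a distance of √(0.7² + 0.5²) ≈ 0.9.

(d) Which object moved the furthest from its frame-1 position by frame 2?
the purple triangle

(moved 3.6; next 2.8)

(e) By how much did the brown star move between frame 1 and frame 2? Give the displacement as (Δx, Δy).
(-0.8, 1.2)

The brown star was at (2.3, 3.4) in frame 1 and (1.5, 4.6) in frame 2.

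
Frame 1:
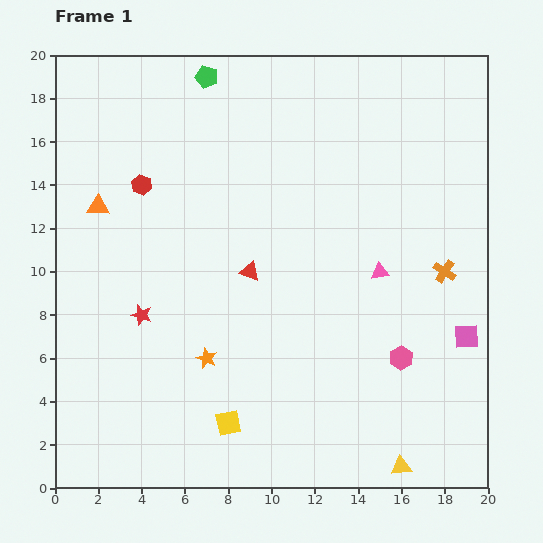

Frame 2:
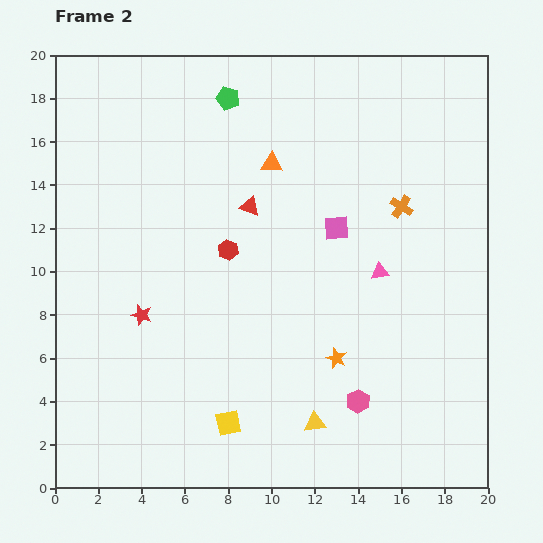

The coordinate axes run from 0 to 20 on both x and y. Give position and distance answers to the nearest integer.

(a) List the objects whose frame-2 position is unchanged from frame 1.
the yellow square, the pink triangle, the red star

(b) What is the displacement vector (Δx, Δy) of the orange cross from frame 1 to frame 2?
(-2, 3)

The orange cross was at (18, 10) in frame 1 and (16, 13) in frame 2.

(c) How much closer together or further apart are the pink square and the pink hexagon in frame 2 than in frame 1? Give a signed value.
+5

Distance in frame 1: 3. Distance in frame 2: 8.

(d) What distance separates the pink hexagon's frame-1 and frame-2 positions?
3

The pink hexagon moved from (16, 6) to (14, 4), a distance of √(2² + 2²) ≈ 3.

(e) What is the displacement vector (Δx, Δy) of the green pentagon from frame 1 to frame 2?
(1, -1)

The green pentagon was at (7, 19) in frame 1 and (8, 18) in frame 2.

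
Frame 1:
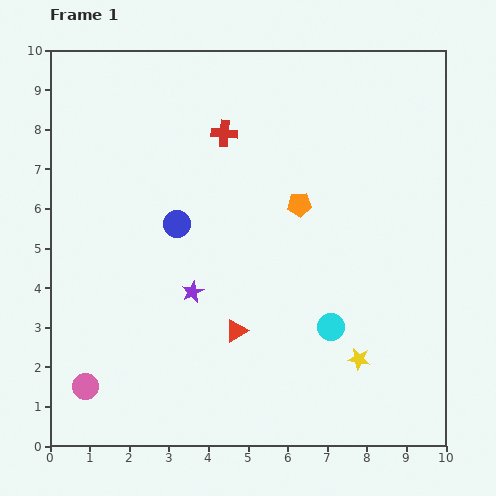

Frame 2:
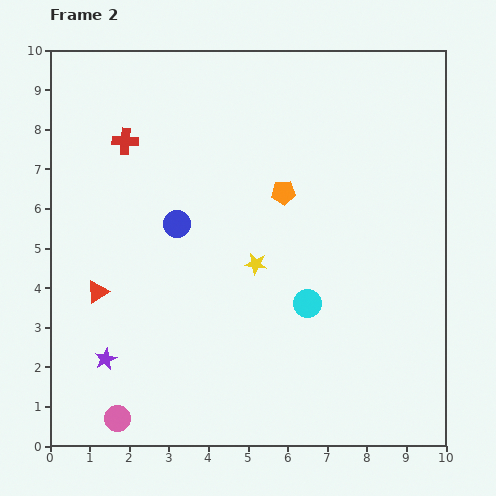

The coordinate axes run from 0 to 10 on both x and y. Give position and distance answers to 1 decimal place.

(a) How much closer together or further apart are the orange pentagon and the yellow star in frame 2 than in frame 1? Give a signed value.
-2.3

Distance in frame 1: 4.2. Distance in frame 2: 1.9.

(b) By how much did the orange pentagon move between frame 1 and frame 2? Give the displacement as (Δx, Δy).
(-0.4, 0.3)

The orange pentagon was at (6.3, 6.1) in frame 1 and (5.9, 6.4) in frame 2.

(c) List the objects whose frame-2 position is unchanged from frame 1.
the blue circle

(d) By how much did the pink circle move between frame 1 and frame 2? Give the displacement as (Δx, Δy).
(0.8, -0.8)

The pink circle was at (0.9, 1.5) in frame 1 and (1.7, 0.7) in frame 2.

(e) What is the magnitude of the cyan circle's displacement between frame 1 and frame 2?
0.8

The cyan circle moved from (7.1, 3.0) to (6.5, 3.6), a distance of √(0.6² + 0.6²) ≈ 0.8.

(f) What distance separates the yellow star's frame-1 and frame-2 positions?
3.5

The yellow star moved from (7.8, 2.2) to (5.2, 4.6), a distance of √(2.6² + 2.4²) ≈ 3.5.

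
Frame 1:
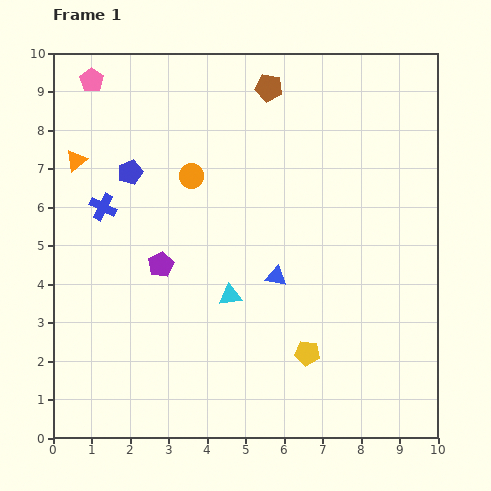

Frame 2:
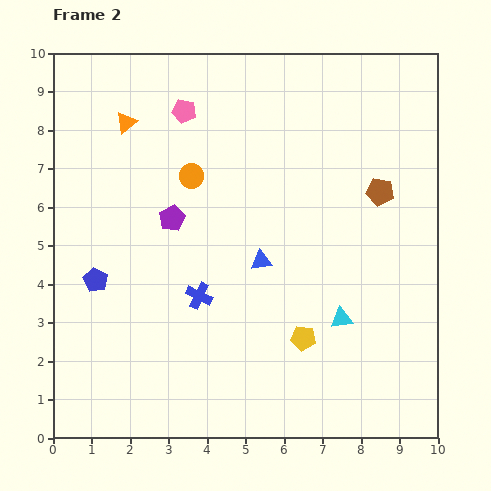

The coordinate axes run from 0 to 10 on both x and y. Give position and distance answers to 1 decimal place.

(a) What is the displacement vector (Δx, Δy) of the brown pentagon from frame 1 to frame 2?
(2.9, -2.7)

The brown pentagon was at (5.6, 9.1) in frame 1 and (8.5, 6.4) in frame 2.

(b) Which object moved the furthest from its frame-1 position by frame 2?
the brown pentagon

(moved 4.0; next 3.4)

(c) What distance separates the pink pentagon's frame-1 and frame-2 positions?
2.5

The pink pentagon moved from (1.0, 9.3) to (3.4, 8.5), a distance of √(2.4² + 0.8²) ≈ 2.5.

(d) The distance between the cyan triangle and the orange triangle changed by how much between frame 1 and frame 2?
+2.3

Distance in frame 1: 5.3. Distance in frame 2: 7.6.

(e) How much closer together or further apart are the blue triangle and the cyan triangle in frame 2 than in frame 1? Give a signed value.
+1.3

Distance in frame 1: 1.3. Distance in frame 2: 2.6.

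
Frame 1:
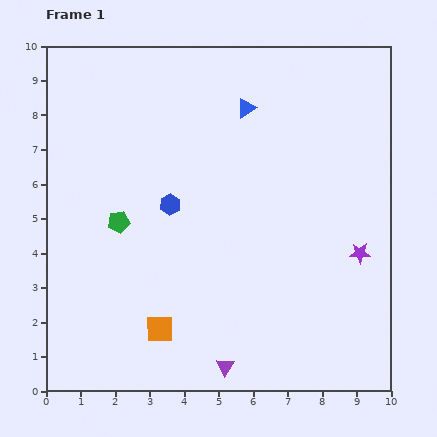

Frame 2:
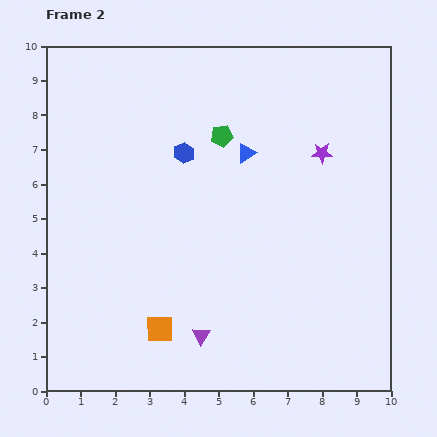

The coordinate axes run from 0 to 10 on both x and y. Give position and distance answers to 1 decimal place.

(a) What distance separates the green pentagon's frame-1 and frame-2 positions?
3.9

The green pentagon moved from (2.1, 4.9) to (5.1, 7.4), a distance of √(3.0² + 2.5²) ≈ 3.9.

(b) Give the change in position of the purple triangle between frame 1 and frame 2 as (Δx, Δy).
(-0.7, 0.9)

The purple triangle was at (5.2, 0.7) in frame 1 and (4.5, 1.6) in frame 2.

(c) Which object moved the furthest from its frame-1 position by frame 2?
the green pentagon

(moved 3.9; next 3.1)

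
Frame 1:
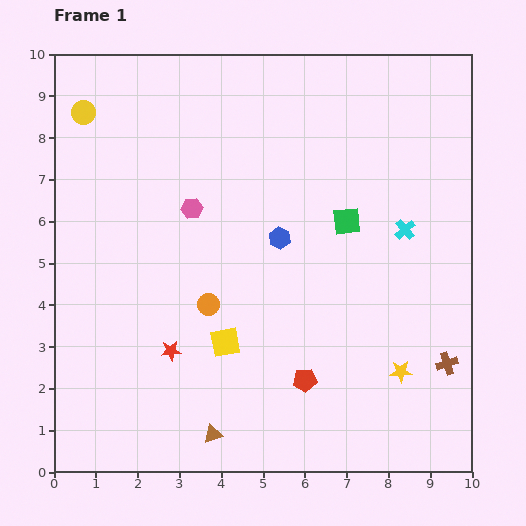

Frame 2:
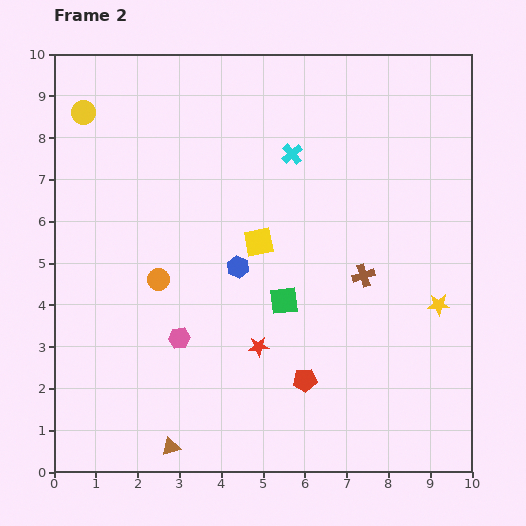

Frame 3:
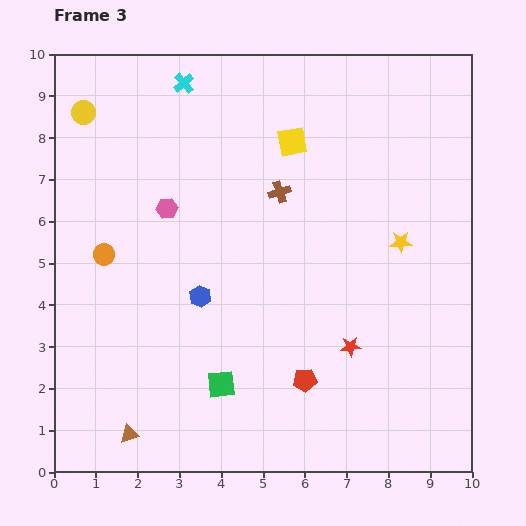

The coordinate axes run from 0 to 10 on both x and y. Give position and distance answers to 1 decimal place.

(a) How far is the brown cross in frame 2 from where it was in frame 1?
2.9

The brown cross moved from (9.4, 2.6) to (7.4, 4.7), a distance of √(2.0² + 2.1²) ≈ 2.9.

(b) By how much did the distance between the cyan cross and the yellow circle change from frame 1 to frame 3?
-5.7

Distance in frame 1: 8.2. Distance in frame 3: 2.5.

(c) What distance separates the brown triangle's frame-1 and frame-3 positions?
2.0

The brown triangle moved from (3.8, 0.9) to (1.8, 0.9), a distance of √(2.0² + 0.0²) ≈ 2.0.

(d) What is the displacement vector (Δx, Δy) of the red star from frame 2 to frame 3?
(2.2, 0.0)

The red star was at (4.9, 3.0) in frame 2 and (7.1, 3.0) in frame 3.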